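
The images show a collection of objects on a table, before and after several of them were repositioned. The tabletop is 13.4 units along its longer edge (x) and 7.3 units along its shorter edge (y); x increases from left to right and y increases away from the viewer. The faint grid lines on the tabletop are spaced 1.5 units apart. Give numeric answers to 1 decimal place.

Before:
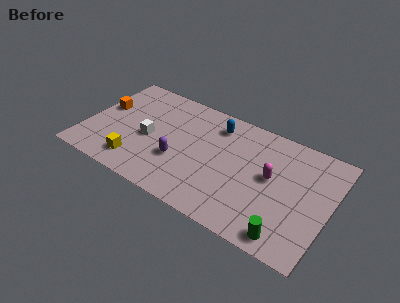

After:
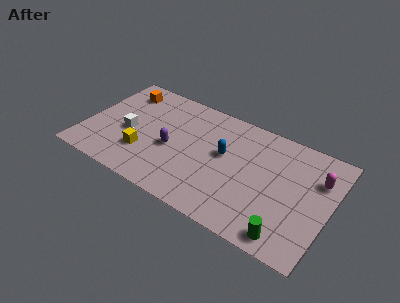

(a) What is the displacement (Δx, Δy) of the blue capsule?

(0.7, -1.7)

From the two frames, the blue capsule sits at roughly (6.9, 5.9) before and (7.6, 4.2) after.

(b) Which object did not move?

the green cylinder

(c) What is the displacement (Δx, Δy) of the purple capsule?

(-0.5, 0.6)

From the two frames, the purple capsule sits at roughly (5.3, 2.6) before and (4.8, 3.2) after.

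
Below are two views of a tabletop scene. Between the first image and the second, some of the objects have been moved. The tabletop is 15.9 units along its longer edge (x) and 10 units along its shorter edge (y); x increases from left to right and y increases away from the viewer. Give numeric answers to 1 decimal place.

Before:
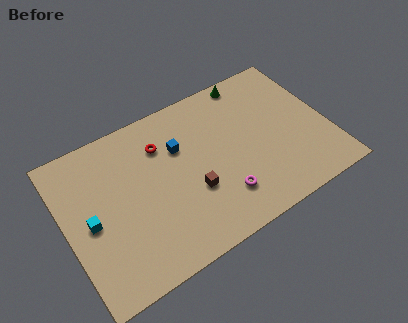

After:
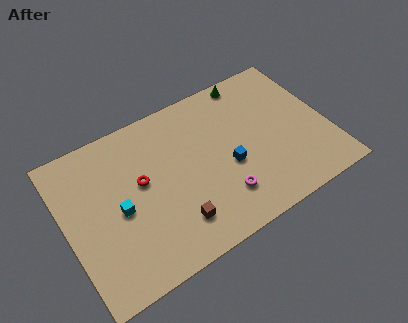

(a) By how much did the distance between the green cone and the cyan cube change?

-1.5

They were about 11.4 units apart before and 9.9 after — 1.5 units closer together.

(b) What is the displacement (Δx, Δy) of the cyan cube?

(1.7, -0.1)

From the two frames, the cyan cube sits at roughly (1.4, 4.7) before and (3.1, 4.6) after.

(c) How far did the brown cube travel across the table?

1.9

From (7.4, 3.6) to (6.1, 2.2), the brown cube covered √(1.3² + 1.4²) ≈ 1.9 units.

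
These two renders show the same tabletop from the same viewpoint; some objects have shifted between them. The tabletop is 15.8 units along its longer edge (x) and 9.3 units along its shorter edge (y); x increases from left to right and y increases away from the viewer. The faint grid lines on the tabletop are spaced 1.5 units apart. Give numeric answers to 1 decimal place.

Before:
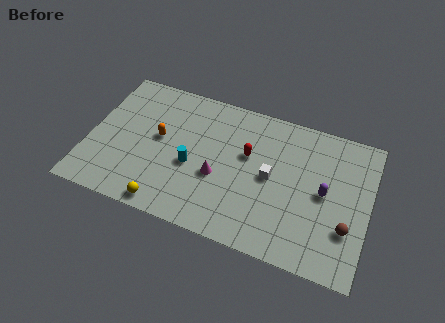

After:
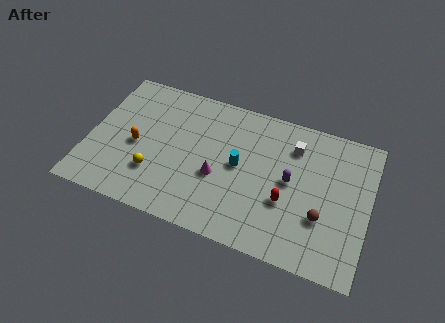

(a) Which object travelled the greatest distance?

the red capsule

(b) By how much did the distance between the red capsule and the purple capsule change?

-3.1

They were about 4.5 units apart before and 1.4 after — 3.1 units closer together.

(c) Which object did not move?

the magenta cone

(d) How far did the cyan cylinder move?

2.8

The cyan cylinder moved from about (5.9, 3.9) to (8.5, 4.8), a distance of √(2.6² + 0.9²) ≈ 2.8.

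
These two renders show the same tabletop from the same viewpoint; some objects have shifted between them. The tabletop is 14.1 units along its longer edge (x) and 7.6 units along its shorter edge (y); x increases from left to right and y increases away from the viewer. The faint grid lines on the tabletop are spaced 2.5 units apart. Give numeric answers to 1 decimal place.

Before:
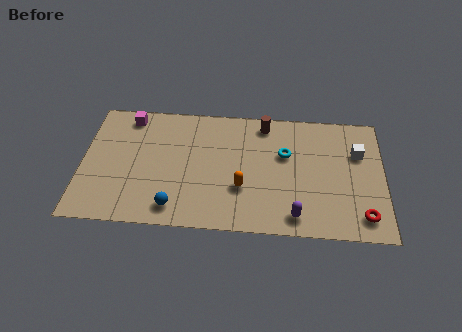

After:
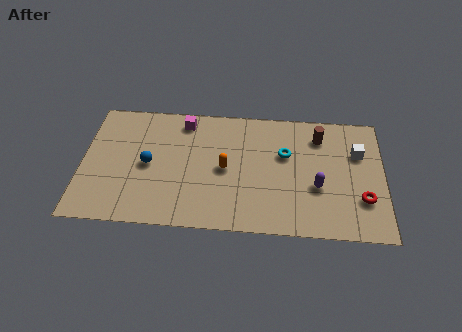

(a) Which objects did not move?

the cyan torus and the white cube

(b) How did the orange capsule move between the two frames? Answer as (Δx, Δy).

(-0.8, 1.1)

The orange capsule started near (7.5, 2.6) and ended near (6.7, 3.7).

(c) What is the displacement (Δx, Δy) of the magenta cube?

(2.6, -0.1)

The magenta cube started near (2.1, 6.6) and ended near (4.7, 6.5).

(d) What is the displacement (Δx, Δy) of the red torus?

(0.0, 1.0)

The red torus was at about (13.1, 1.3) and moved to about (13.1, 2.3).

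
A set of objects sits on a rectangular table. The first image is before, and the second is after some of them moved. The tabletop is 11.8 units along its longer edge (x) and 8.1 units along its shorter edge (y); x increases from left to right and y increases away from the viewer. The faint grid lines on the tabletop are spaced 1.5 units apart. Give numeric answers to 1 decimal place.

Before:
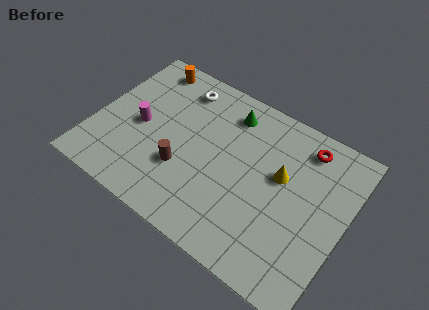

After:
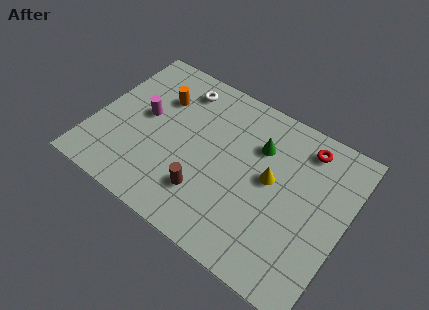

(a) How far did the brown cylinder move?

1.3

The brown cylinder was near (4.4, 2.7) before and (5.6, 2.1) after, so it travelled √(1.2² + 0.6²) ≈ 1.3 units.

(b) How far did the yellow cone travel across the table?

0.6

The yellow cone was near (8.7, 4.8) before and (8.3, 4.4) after, so it travelled √(0.4² + 0.4²) ≈ 0.6 units.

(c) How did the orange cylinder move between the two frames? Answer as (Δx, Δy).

(0.9, -1.4)

From the two frames, the orange cylinder sits at roughly (1.8, 7.1) before and (2.7, 5.7) after.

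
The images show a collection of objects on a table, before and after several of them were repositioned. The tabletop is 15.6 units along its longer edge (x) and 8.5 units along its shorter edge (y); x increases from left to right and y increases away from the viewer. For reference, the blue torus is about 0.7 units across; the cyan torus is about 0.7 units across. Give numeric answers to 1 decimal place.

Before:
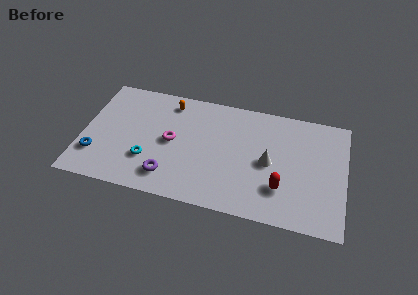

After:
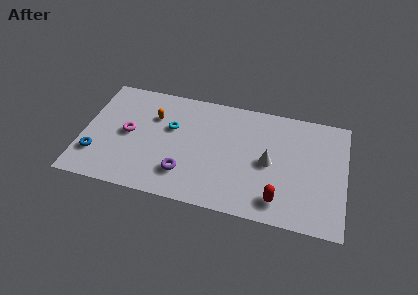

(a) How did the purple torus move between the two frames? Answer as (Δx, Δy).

(0.9, 0.4)

The purple torus started near (5.3, 1.7) and ended near (6.2, 2.1).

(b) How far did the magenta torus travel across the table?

2.6

The magenta torus was near (5.3, 4.3) before and (2.7, 4.3) after, so it travelled √(2.6² + 0.0²) ≈ 2.6 units.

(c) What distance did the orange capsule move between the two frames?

1.6

From (5.0, 7.2) to (4.1, 5.9), the orange capsule covered √(0.9² + 1.3²) ≈ 1.6 units.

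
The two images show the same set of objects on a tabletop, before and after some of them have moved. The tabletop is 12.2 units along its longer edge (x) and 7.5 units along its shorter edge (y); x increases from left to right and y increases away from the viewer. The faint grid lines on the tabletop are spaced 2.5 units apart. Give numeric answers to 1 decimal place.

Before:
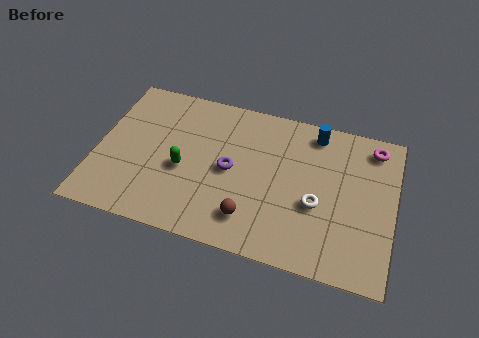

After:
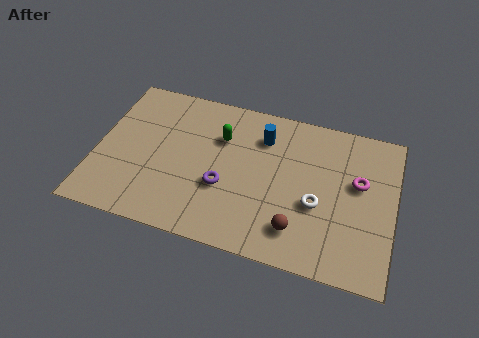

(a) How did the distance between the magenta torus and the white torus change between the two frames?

-1.8

They were about 4.0 units apart before and 2.2 after — 1.8 units closer together.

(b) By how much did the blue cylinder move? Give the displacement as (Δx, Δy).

(-2.1, -0.8)

The blue cylinder started near (8.8, 6.5) and ended near (6.7, 5.7).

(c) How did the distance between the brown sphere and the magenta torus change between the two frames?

-3.0

The distance was about 6.7 in the first image and 3.7 in the second, so they moved 3.0 units closer together.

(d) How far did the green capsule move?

2.4

From (3.6, 3.2) to (5.0, 5.2), the green capsule covered √(1.4² + 2.0²) ≈ 2.4 units.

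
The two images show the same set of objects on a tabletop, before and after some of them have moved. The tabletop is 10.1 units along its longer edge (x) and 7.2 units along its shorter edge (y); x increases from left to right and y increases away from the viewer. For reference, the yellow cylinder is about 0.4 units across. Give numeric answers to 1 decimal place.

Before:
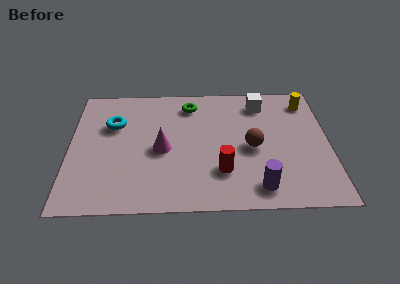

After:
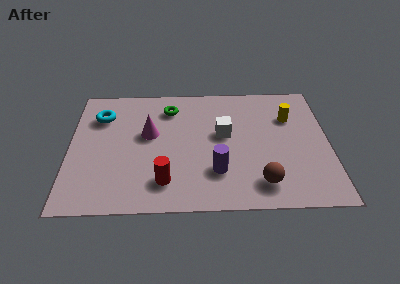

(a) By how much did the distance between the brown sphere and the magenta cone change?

+1.7

The distance was about 3.5 in the first image and 5.2 in the second, so they moved 1.7 units further apart.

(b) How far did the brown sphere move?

2.0

The brown sphere was near (7.1, 3.3) before and (7.4, 1.3) after, so it travelled √(0.3² + 2.0²) ≈ 2.0 units.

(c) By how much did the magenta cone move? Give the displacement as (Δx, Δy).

(-0.5, 0.9)

The magenta cone was at about (3.6, 3.3) and moved to about (3.1, 4.2).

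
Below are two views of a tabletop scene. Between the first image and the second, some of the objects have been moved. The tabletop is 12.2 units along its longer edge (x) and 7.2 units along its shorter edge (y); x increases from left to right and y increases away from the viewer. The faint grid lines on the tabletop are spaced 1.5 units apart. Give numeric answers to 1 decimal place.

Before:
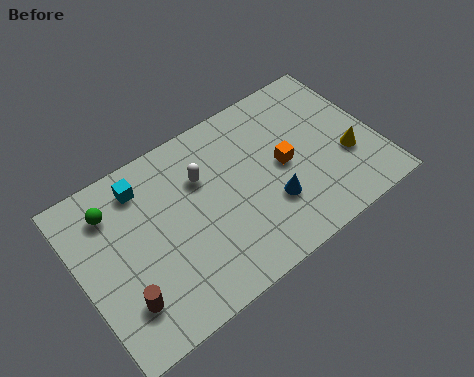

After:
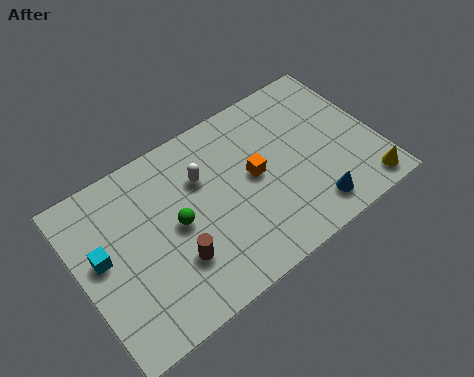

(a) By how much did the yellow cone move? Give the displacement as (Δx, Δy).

(0.4, -1.7)

From the two frames, the yellow cone sits at roughly (10.9, 2.6) before and (11.3, 0.9) after.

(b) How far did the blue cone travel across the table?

1.9

The blue cone moved from about (7.6, 2.3) to (9.1, 1.2), a distance of √(1.5² + 1.1²) ≈ 1.9.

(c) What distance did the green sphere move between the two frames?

3.0

From (1.6, 5.6) to (3.9, 3.6), the green sphere covered √(2.3² + 2.0²) ≈ 3.0 units.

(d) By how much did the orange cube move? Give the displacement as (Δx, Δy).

(-1.2, 0.2)

From the two frames, the orange cube sits at roughly (8.4, 3.6) before and (7.2, 3.8) after.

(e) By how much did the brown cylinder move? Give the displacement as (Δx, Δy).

(2.2, 0.4)

From the two frames, the brown cylinder sits at roughly (1.4, 1.8) before and (3.6, 2.2) after.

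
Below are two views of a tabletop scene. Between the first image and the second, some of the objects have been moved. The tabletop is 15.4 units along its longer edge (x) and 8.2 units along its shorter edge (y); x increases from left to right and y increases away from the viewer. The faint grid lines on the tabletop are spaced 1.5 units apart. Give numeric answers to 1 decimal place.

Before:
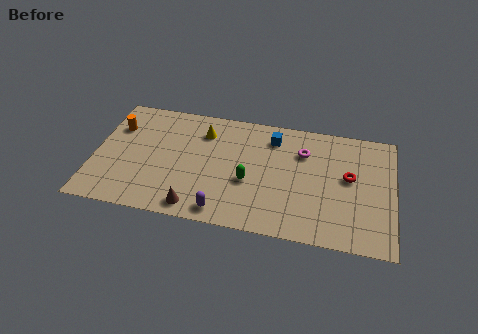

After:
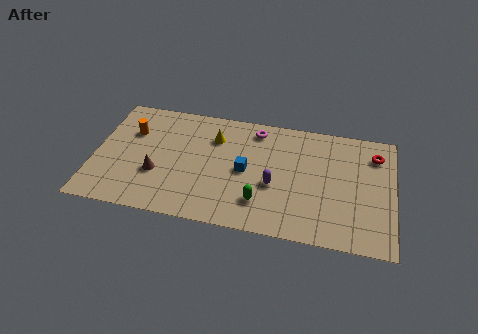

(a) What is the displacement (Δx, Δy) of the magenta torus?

(-2.5, 1.1)

The magenta torus was at about (10.7, 5.9) and moved to about (8.2, 7.0).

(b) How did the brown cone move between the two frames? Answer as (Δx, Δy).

(-2.1, 1.9)

From the two frames, the brown cone sits at roughly (5.4, 1.0) before and (3.3, 2.9) after.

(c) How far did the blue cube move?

2.9

The blue cube was near (9.1, 6.6) before and (7.8, 4.0) after, so it travelled √(1.3² + 2.6²) ≈ 2.9 units.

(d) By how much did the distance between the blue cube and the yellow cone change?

-1.0

They were about 3.6 units apart before and 2.6 after — 1.0 units closer together.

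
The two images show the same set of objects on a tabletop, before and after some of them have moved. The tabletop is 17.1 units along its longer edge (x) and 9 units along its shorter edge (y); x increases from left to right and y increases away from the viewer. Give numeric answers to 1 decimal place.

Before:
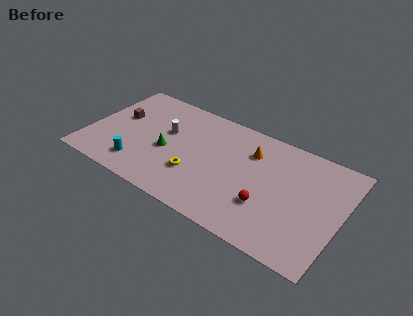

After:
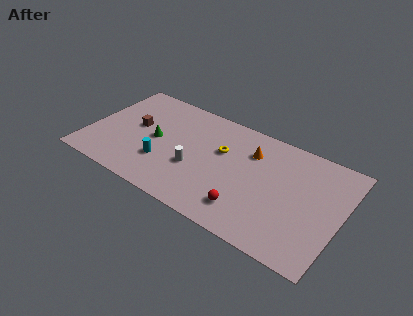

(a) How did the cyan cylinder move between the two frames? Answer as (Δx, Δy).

(1.5, 1.0)

The cyan cylinder was at about (3.8, 1.8) and moved to about (5.3, 2.8).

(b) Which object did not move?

the orange cone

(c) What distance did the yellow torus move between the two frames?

3.1

From (7.5, 2.9) to (8.9, 5.7), the yellow torus covered √(1.4² + 2.8²) ≈ 3.1 units.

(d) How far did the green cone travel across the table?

1.1

The green cone moved from about (5.4, 3.9) to (4.5, 4.5), a distance of √(0.9² + 0.6²) ≈ 1.1.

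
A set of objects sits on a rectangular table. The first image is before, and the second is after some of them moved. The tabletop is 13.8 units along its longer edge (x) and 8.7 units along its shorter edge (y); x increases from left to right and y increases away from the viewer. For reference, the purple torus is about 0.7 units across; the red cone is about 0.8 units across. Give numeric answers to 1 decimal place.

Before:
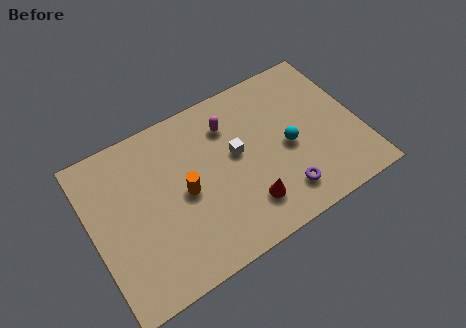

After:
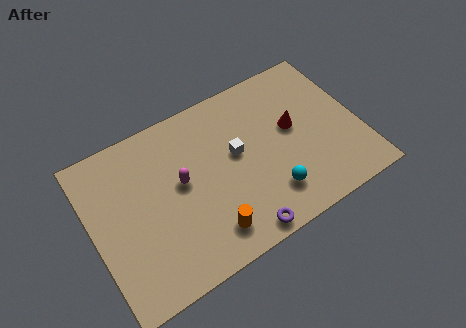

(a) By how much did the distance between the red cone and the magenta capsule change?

+1.3

Before: roughly 4.6 units apart; after: 5.9. That's 1.3 units further apart.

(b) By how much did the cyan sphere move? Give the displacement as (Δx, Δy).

(-1.3, -2.0)

The cyan sphere started near (10.1, 4.0) and ended near (8.8, 2.0).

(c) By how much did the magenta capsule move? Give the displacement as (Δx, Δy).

(-2.8, -1.8)

The magenta capsule started near (7.4, 6.6) and ended near (4.6, 4.8).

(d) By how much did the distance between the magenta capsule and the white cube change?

+1.2

Before: roughly 1.7 units apart; after: 2.9. That's 1.2 units further apart.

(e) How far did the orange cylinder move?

2.7

The orange cylinder was near (4.7, 4.2) before and (5.5, 1.6) after, so it travelled √(0.8² + 2.6²) ≈ 2.7 units.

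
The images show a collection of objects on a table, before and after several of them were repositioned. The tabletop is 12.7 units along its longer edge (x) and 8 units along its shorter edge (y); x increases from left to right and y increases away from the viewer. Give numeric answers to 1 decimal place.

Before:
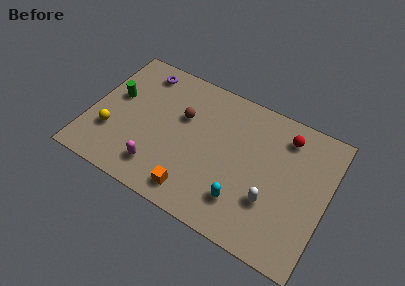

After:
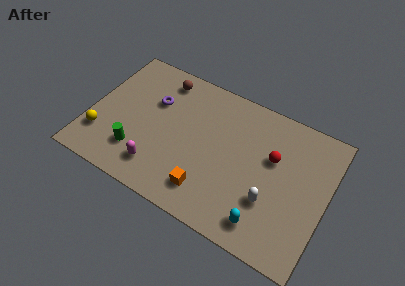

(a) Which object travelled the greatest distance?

the green cylinder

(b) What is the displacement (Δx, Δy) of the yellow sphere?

(-0.5, -0.4)

The yellow sphere started near (1.3, 2.5) and ended near (0.8, 2.1).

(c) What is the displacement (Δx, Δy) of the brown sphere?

(-1.4, 1.7)

The brown sphere started near (4.8, 5.1) and ended near (3.4, 6.8).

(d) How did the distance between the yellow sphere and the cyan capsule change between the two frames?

+1.8

They were about 7.2 units apart before and 9.0 after — 1.8 units further apart.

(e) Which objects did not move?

the white capsule and the magenta capsule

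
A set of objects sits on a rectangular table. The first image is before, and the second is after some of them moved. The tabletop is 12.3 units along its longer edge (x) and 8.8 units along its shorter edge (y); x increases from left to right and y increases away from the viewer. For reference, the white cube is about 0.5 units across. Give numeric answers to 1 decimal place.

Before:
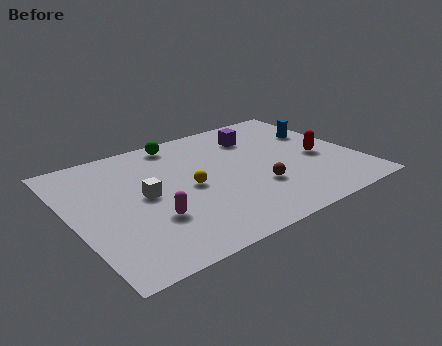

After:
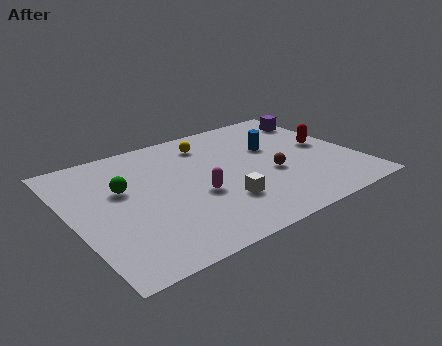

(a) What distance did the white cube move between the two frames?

3.6

From (3.1, 4.5) to (6.1, 2.5), the white cube covered √(3.0² + 2.0²) ≈ 3.6 units.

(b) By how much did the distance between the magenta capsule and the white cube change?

-0.4

Before: roughly 1.7 units apart; after: 1.3. That's 0.4 units closer together.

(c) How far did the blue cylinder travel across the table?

2.2

The blue cylinder moved from about (11.2, 5.8) to (9.0, 5.5), a distance of √(2.2² + 0.3²) ≈ 2.2.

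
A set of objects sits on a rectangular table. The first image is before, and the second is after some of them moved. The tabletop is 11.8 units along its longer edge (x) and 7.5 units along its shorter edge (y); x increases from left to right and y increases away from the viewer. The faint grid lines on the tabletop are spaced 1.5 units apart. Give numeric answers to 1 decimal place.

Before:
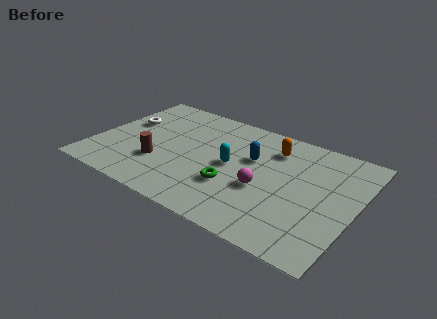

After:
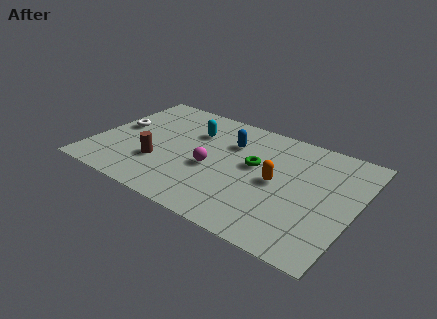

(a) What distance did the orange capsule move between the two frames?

2.2

The orange capsule was near (7.8, 5.8) before and (8.3, 3.7) after, so it travelled √(0.5² + 2.1²) ≈ 2.2 units.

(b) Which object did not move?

the brown cylinder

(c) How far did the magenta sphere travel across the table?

2.4

The magenta sphere moved from about (7.8, 3.0) to (5.4, 3.2), a distance of √(2.4² + 0.2²) ≈ 2.4.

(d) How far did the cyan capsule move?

2.5

From (6.2, 3.8) to (4.2, 5.3), the cyan capsule covered √(2.0² + 1.5²) ≈ 2.5 units.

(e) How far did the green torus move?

1.9

The green torus was near (6.5, 2.5) before and (7.2, 4.3) after, so it travelled √(0.7² + 1.8²) ≈ 1.9 units.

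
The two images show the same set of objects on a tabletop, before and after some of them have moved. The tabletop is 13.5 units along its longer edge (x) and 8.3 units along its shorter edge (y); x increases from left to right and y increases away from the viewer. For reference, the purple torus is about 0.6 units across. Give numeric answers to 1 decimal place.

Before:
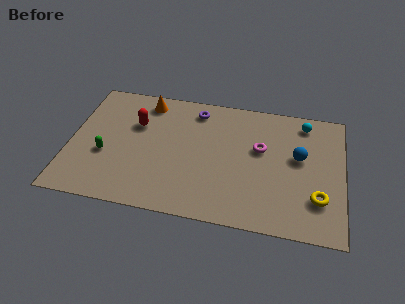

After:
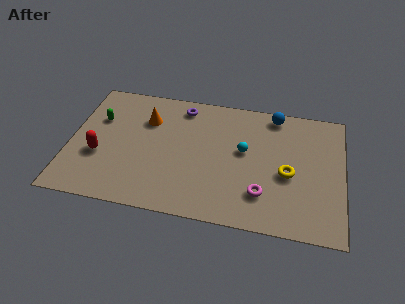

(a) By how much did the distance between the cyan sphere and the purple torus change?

-1.4

They were about 5.4 units apart before and 4.0 after — 1.4 units closer together.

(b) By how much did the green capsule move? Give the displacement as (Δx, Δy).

(-0.5, 2.3)

From the two frames, the green capsule sits at roughly (1.8, 3.2) before and (1.3, 5.5) after.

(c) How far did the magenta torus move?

2.9

From (9.4, 5.0) to (9.6, 2.1), the magenta torus covered √(0.2² + 2.9²) ≈ 2.9 units.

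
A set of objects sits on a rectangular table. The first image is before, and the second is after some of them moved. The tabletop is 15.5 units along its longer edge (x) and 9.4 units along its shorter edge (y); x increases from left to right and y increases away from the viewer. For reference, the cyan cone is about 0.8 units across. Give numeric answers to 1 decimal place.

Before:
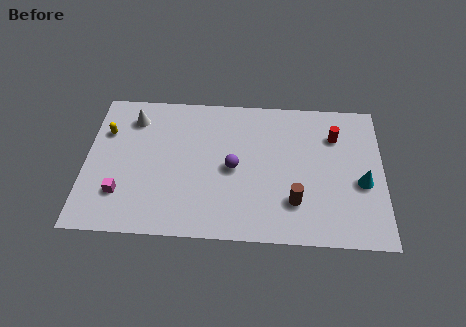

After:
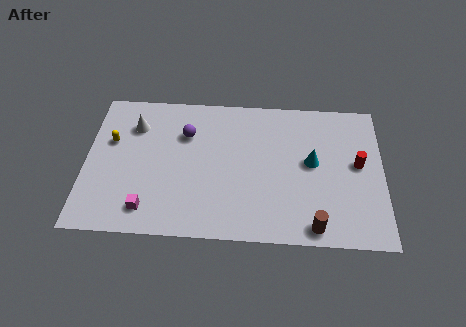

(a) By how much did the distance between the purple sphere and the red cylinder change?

+3.3

The distance was about 5.8 in the first image and 9.1 in the second, so they moved 3.3 units further apart.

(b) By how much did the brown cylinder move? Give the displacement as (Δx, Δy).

(1.0, -1.5)

The brown cylinder started near (10.9, 2.5) and ended near (11.9, 1.0).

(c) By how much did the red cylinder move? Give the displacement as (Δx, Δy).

(1.2, -1.8)

The red cylinder started near (13.0, 6.9) and ended near (14.2, 5.1).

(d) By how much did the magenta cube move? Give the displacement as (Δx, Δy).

(1.4, -0.9)

The magenta cube was at about (1.9, 2.5) and moved to about (3.3, 1.6).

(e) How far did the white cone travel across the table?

0.5

The white cone moved from about (2.4, 7.5) to (2.5, 7.0), a distance of √(0.1² + 0.5²) ≈ 0.5.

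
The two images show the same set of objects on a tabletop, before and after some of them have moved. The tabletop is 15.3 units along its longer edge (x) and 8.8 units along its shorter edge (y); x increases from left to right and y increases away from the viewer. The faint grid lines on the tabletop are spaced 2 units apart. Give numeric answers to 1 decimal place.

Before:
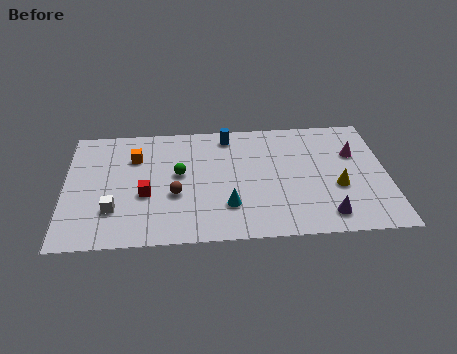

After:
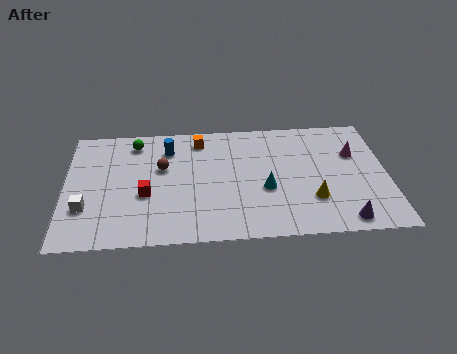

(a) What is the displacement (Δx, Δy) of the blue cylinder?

(-2.9, -0.8)

From the two frames, the blue cylinder sits at roughly (7.8, 7.6) before and (4.9, 6.8) after.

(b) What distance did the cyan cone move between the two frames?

2.1

The cyan cone was near (7.7, 2.4) before and (9.5, 3.5) after, so it travelled √(1.8² + 1.1²) ≈ 2.1 units.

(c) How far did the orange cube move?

3.3

The orange cube was near (3.3, 6.3) before and (6.4, 7.4) after, so it travelled √(3.1² + 1.1²) ≈ 3.3 units.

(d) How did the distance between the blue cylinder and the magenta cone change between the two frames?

+2.7

The distance was about 6.3 in the first image and 9.0 in the second, so they moved 2.7 units further apart.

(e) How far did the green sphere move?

3.3

From (5.4, 4.9) to (3.3, 7.4), the green sphere covered √(2.1² + 2.5²) ≈ 3.3 units.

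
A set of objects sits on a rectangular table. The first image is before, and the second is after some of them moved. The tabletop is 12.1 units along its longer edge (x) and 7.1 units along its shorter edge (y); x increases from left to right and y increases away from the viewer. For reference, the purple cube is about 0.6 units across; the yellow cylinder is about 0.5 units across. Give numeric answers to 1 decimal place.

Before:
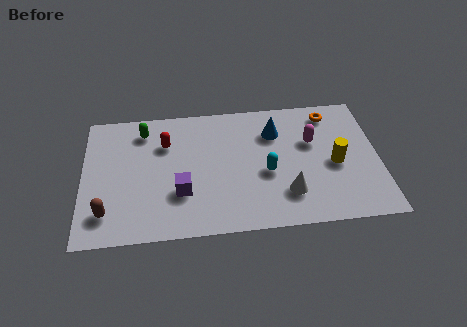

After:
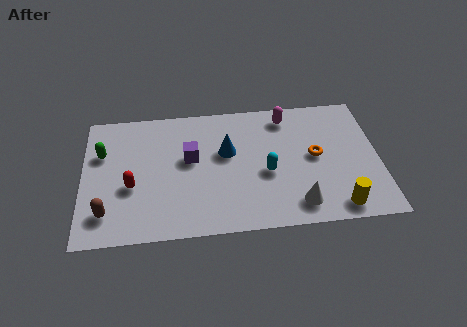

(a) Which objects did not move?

the brown capsule and the cyan capsule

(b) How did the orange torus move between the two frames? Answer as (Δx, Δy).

(-0.7, -2.3)

The orange torus started near (10.2, 6.0) and ended near (9.5, 3.7).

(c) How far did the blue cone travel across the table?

2.2

From (7.9, 5.2) to (5.9, 4.3), the blue cone covered √(2.0² + 0.9²) ≈ 2.2 units.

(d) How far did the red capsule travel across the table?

2.6

The red capsule was near (3.4, 5.0) before and (2.0, 2.8) after, so it travelled √(1.4² + 2.2²) ≈ 2.6 units.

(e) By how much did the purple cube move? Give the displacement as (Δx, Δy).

(0.4, 1.8)

The purple cube was at about (4.0, 2.3) and moved to about (4.4, 4.1).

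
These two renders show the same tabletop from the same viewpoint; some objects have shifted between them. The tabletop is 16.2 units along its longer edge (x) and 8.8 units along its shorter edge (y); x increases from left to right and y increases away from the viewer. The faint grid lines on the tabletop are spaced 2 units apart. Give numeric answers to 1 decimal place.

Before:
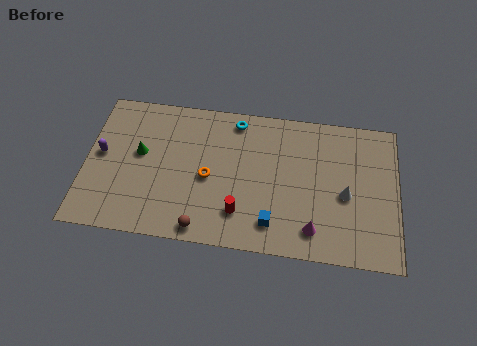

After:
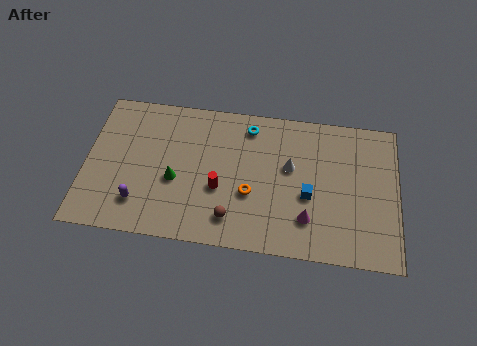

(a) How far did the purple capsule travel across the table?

3.4

The purple capsule was near (0.8, 4.7) before and (2.9, 2.0) after, so it travelled √(2.1² + 2.7²) ≈ 3.4 units.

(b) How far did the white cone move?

3.2

The white cone moved from about (13.5, 3.9) to (10.6, 5.2), a distance of √(2.9² + 1.3²) ≈ 3.2.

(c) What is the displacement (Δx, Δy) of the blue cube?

(1.8, 1.9)

The blue cube started near (9.8, 1.7) and ended near (11.6, 3.6).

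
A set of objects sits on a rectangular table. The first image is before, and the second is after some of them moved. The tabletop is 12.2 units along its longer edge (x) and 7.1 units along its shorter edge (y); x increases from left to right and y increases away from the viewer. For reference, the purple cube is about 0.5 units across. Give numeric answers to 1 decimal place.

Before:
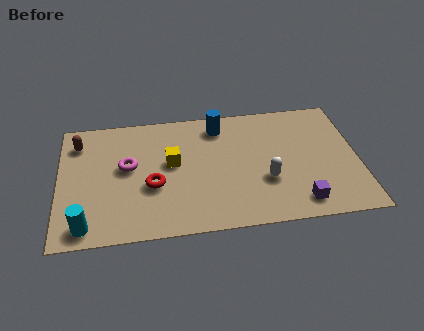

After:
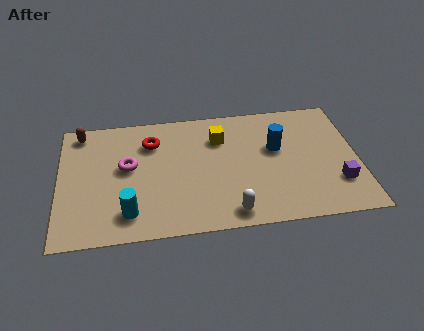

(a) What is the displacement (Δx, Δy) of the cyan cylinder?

(1.7, 0.5)

The cyan cylinder was at about (1.1, 0.9) and moved to about (2.8, 1.4).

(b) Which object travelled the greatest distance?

the blue cylinder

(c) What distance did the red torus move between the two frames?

2.5

From (3.8, 2.8) to (3.8, 5.3), the red torus covered √(0.0² + 2.5²) ≈ 2.5 units.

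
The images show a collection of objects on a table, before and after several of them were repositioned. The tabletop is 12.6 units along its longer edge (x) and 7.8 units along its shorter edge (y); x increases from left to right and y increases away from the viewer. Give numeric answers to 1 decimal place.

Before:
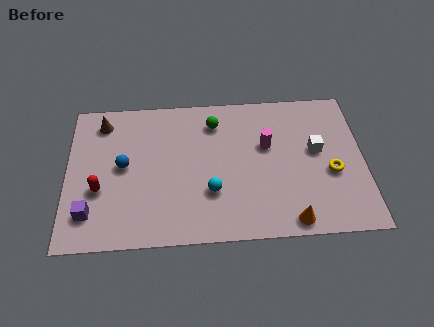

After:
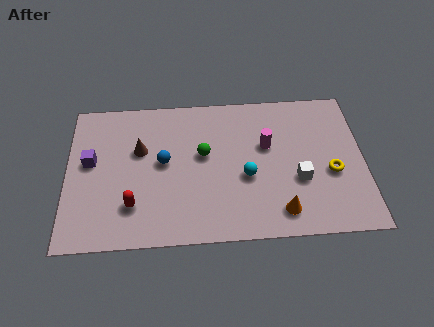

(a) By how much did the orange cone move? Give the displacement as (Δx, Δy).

(-0.4, 0.5)

The orange cone was at about (9.4, 0.8) and moved to about (9.0, 1.3).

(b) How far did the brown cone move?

2.3

From (1.5, 6.5) to (3.1, 4.9), the brown cone covered √(1.6² + 1.6²) ≈ 2.3 units.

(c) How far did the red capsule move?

1.7

The red capsule moved from about (1.4, 2.9) to (2.8, 2.0), a distance of √(1.4² + 0.9²) ≈ 1.7.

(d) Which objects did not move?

the yellow torus and the magenta cylinder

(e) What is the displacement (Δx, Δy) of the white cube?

(-0.8, -1.5)

From the two frames, the white cube sits at roughly (10.6, 4.4) before and (9.8, 2.9) after.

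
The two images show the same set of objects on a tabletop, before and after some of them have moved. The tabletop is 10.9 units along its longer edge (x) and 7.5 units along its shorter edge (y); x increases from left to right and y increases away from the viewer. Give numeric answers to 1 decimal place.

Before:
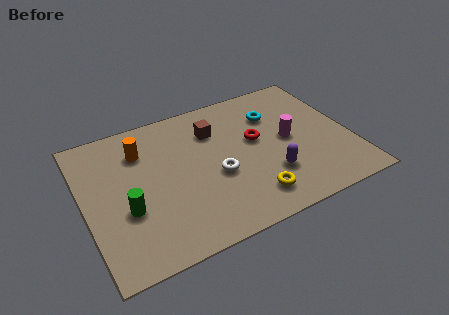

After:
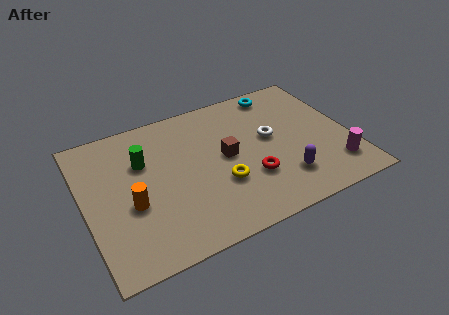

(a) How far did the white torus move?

2.6

From (5.3, 3.1) to (7.7, 4.2), the white torus covered √(2.4² + 1.1²) ≈ 2.6 units.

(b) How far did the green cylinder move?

2.4

The green cylinder was near (1.6, 2.8) before and (2.5, 5.0) after, so it travelled √(0.9² + 2.2²) ≈ 2.4 units.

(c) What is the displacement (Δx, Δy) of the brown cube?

(0.3, -1.6)

From the two frames, the brown cube sits at roughly (5.5, 5.5) before and (5.8, 3.9) after.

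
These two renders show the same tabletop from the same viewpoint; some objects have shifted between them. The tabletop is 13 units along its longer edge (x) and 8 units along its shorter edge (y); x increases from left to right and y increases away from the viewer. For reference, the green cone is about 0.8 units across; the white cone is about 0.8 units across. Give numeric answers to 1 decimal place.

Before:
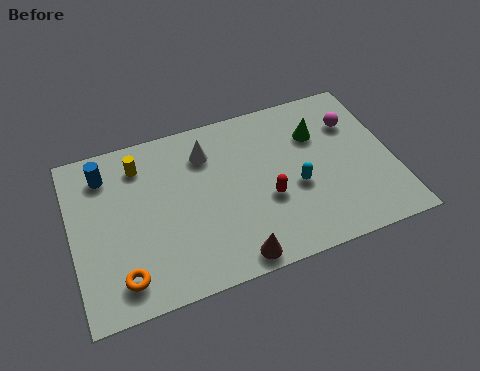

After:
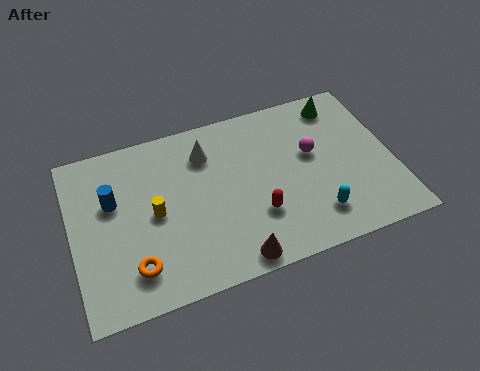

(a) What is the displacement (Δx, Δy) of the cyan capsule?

(0.6, -1.6)

The cyan capsule started near (9.0, 3.3) and ended near (9.6, 1.7).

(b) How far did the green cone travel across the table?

1.6

From (10.1, 5.6) to (11.2, 6.8), the green cone covered √(1.1² + 1.2²) ≈ 1.6 units.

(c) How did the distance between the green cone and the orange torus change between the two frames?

+1.0

They were about 9.3 units apart before and 10.3 after — 1.0 units further apart.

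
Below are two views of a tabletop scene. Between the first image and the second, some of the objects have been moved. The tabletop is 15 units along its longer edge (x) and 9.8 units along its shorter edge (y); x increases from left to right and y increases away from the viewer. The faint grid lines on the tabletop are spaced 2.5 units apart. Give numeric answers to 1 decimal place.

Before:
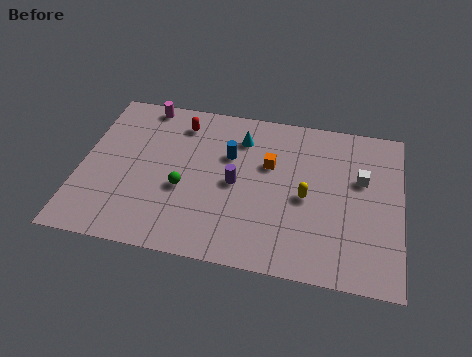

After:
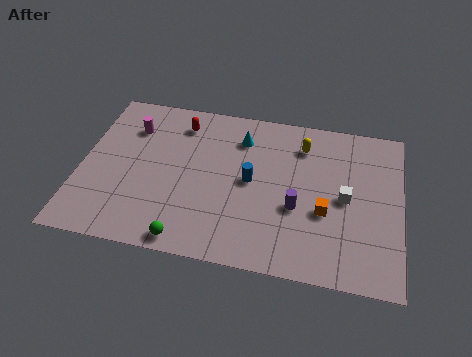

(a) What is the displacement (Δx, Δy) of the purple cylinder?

(2.9, -0.9)

The purple cylinder was at about (7.3, 4.7) and moved to about (10.2, 3.8).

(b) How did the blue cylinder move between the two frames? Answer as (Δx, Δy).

(1.1, -1.4)

The blue cylinder started near (6.9, 6.4) and ended near (8.0, 5.0).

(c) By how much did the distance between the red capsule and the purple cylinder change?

+2.8

Before: roughly 4.3 units apart; after: 7.1. That's 2.8 units further apart.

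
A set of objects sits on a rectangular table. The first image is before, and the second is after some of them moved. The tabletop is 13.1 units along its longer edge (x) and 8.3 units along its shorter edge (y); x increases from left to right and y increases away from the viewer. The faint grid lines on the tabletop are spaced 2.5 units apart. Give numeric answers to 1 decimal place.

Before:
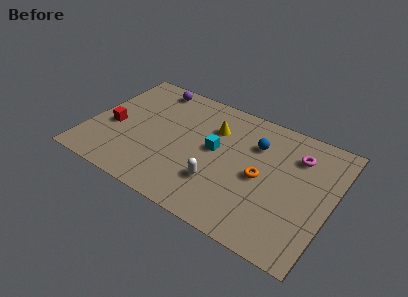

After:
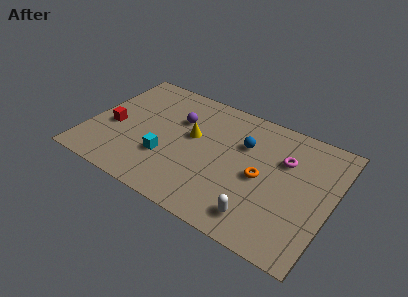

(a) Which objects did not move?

the orange torus and the red cube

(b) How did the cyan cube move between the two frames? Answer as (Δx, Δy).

(-2.4, -1.8)

The cyan cube was at about (6.8, 4.5) and moved to about (4.4, 2.7).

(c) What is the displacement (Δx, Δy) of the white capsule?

(2.4, -1.0)

From the two frames, the white capsule sits at roughly (7.3, 2.4) before and (9.7, 1.4) after.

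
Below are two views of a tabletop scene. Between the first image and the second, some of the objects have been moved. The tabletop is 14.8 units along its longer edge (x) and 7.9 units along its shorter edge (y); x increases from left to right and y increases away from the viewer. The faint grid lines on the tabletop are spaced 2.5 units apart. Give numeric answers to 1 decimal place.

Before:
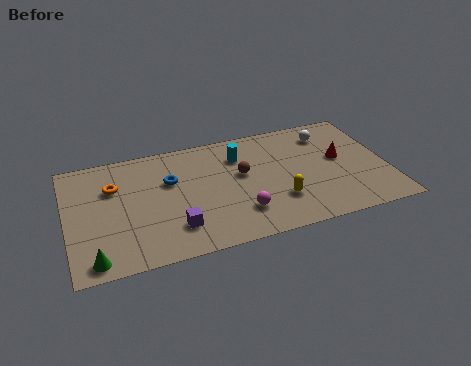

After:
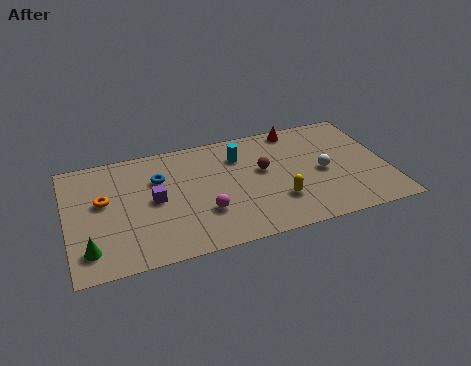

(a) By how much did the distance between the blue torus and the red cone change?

-1.1

Before: roughly 7.9 units apart; after: 6.8. That's 1.1 units closer together.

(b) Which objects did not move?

the yellow capsule and the cyan cylinder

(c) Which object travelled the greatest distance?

the red cone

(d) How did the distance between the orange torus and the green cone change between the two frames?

-1.5

Before: roughly 4.6 units apart; after: 3.1. That's 1.5 units closer together.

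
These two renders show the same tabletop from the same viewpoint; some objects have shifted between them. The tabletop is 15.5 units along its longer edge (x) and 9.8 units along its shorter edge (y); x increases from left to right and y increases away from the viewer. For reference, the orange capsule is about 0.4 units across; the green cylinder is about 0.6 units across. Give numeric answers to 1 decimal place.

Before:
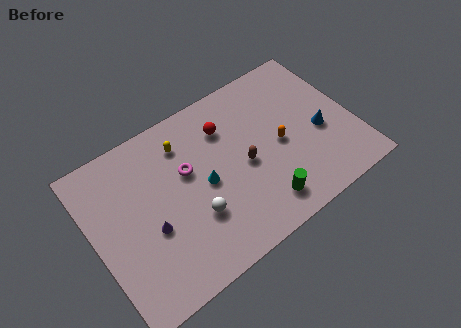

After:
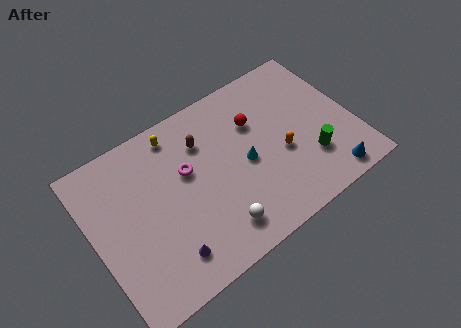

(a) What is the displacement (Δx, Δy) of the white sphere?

(1.1, -1.4)

The white sphere was at about (5.6, 3.2) and moved to about (6.7, 1.8).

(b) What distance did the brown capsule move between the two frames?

3.4

The brown capsule moved from about (8.9, 4.5) to (6.9, 7.2), a distance of √(2.0² + 2.7²) ≈ 3.4.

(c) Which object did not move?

the magenta torus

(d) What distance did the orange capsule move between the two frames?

0.6

From (11.1, 4.6) to (11.1, 4.0), the orange capsule covered √(0.0² + 0.6²) ≈ 0.6 units.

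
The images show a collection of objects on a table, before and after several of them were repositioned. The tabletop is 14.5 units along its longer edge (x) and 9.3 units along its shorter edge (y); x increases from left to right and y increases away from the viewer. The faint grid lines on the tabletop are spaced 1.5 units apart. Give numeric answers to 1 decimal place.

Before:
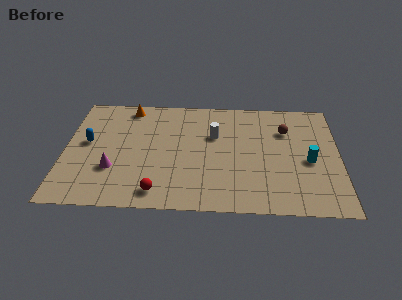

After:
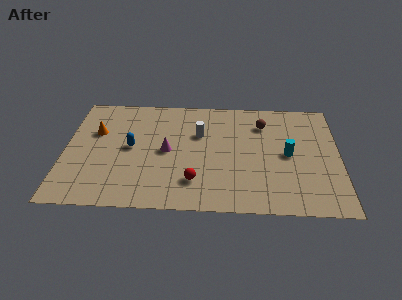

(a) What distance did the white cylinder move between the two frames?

0.8

From (7.9, 6.0) to (7.1, 6.1), the white cylinder covered √(0.8² + 0.1²) ≈ 0.8 units.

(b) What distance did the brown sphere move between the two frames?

1.3

The brown sphere was near (11.7, 6.6) before and (10.5, 7.1) after, so it travelled √(1.2² + 0.5²) ≈ 1.3 units.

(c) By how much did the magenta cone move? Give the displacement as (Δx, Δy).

(2.8, 1.6)

From the two frames, the magenta cone sits at roughly (2.6, 3.0) before and (5.4, 4.6) after.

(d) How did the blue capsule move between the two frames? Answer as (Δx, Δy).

(2.3, -0.3)

From the two frames, the blue capsule sits at roughly (1.2, 5.1) before and (3.5, 4.8) after.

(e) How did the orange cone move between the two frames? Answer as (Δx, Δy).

(-1.7, -2.2)

The orange cone was at about (3.3, 8.2) and moved to about (1.6, 6.0).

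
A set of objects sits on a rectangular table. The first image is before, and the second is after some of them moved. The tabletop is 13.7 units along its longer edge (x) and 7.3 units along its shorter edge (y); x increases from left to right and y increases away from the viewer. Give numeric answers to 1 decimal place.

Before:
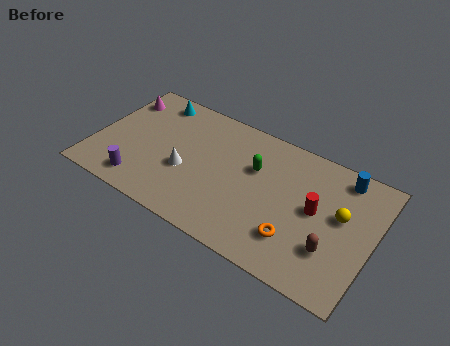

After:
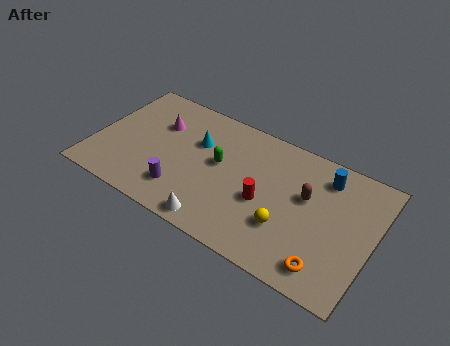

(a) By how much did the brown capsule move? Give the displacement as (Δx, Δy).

(-1.5, 2.2)

The brown capsule was at about (11.9, 2.2) and moved to about (10.4, 4.4).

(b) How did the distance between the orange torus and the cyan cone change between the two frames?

-1.2

The distance was about 9.0 in the first image and 7.8 in the second, so they moved 1.2 units closer together.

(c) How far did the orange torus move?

1.7

The orange torus was near (10.2, 1.9) before and (11.8, 1.2) after, so it travelled √(1.6² + 0.7²) ≈ 1.7 units.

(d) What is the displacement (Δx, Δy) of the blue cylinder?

(-0.8, -0.4)

The blue cylinder started near (11.9, 6.3) and ended near (11.1, 5.9).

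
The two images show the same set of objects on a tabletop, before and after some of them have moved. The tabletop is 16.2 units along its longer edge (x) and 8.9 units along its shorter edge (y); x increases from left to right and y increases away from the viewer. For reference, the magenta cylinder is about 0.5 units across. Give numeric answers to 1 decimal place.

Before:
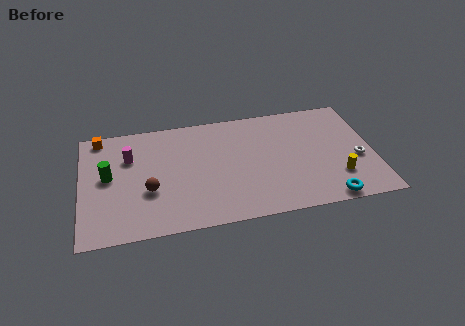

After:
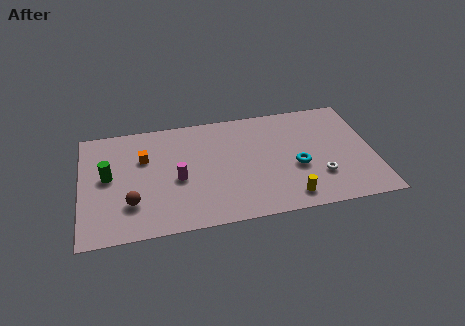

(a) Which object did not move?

the green cylinder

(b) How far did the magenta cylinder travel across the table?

3.4

From (2.7, 6.1) to (5.3, 3.9), the magenta cylinder covered √(2.6² + 2.2²) ≈ 3.4 units.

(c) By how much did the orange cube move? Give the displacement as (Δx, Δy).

(2.4, -2.1)

The orange cube started near (1.1, 8.0) and ended near (3.5, 5.9).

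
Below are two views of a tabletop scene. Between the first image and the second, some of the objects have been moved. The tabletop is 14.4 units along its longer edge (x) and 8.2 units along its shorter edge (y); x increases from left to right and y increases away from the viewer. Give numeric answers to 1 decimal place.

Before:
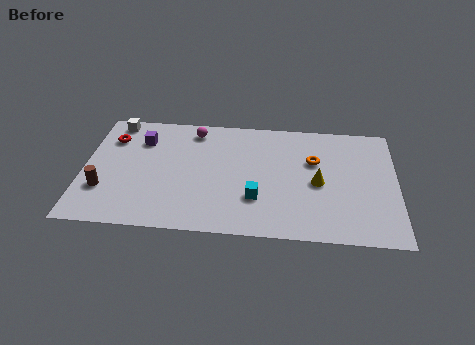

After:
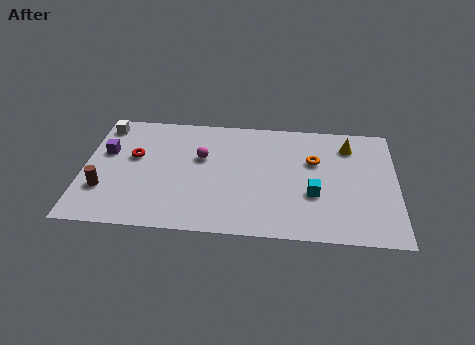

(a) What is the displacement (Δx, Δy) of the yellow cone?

(1.4, 2.7)

The yellow cone started near (10.8, 3.8) and ended near (12.2, 6.5).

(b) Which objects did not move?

the orange torus and the brown cylinder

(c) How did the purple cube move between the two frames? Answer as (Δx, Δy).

(-1.6, -1.0)

From the two frames, the purple cube sits at roughly (2.6, 6.1) before and (1.0, 5.1) after.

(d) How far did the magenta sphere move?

1.9

From (5.0, 7.0) to (5.4, 5.1), the magenta sphere covered √(0.4² + 1.9²) ≈ 1.9 units.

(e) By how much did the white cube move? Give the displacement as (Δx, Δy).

(-0.5, -0.3)

The white cube started near (1.3, 7.3) and ended near (0.8, 7.0).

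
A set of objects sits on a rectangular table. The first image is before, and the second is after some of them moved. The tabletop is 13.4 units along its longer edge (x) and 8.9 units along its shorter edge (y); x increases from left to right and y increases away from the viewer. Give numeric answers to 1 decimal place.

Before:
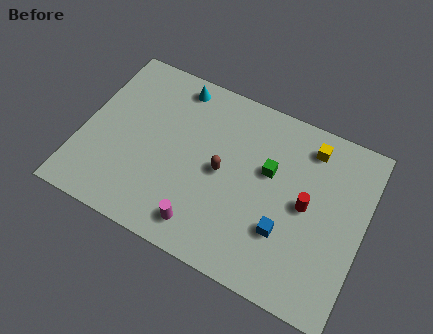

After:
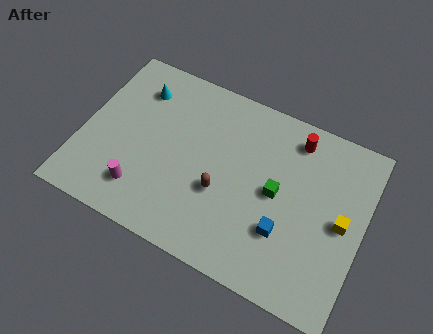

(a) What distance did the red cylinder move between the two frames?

3.1

The red cylinder moved from about (10.7, 4.5) to (9.8, 7.5), a distance of √(0.9² + 3.0²) ≈ 3.1.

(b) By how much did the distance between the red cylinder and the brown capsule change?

+1.1

They were about 4.0 units apart before and 5.1 after — 1.1 units further apart.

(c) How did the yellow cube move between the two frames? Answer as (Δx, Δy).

(1.9, -3.0)

The yellow cube started near (10.5, 7.4) and ended near (12.4, 4.4).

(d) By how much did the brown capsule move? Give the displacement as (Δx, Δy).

(0.1, -1.0)

The brown capsule was at about (6.7, 4.4) and moved to about (6.8, 3.4).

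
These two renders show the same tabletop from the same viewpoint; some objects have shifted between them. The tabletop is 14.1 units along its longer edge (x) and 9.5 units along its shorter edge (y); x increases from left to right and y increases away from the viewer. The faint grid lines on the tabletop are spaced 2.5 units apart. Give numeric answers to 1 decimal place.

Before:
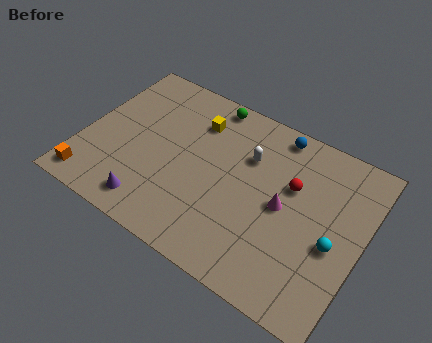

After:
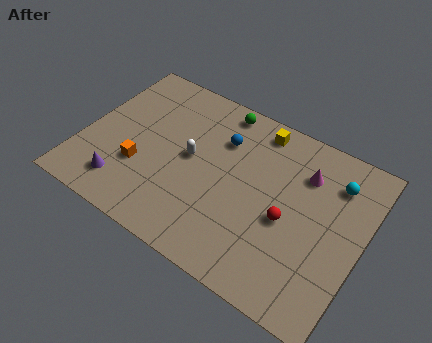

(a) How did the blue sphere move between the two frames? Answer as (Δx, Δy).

(-2.5, -1.7)

From the two frames, the blue sphere sits at roughly (9.2, 8.5) before and (6.7, 6.8) after.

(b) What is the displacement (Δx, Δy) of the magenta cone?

(0.7, 2.3)

The magenta cone started near (10.2, 4.7) and ended near (10.9, 7.0).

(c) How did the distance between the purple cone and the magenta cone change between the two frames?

+2.9

Before: roughly 7.0 units apart; after: 9.9. That's 2.9 units further apart.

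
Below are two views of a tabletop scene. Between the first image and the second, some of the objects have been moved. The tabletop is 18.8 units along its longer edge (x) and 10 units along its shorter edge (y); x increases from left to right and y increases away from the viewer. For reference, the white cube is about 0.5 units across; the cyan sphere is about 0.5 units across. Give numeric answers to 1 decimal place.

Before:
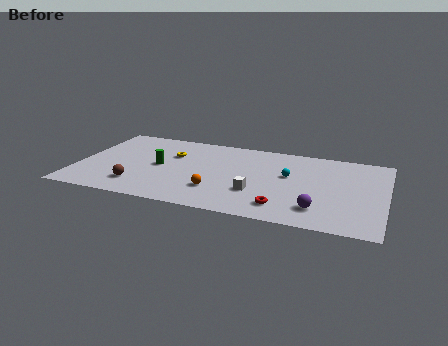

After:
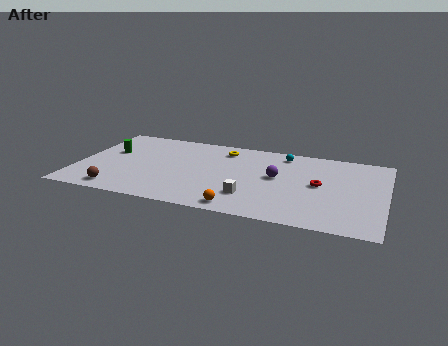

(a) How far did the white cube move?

0.7

The white cube was near (11.1, 3.2) before and (10.8, 2.6) after, so it travelled √(0.3² + 0.6²) ≈ 0.7 units.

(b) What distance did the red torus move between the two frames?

3.9

The red torus moved from about (12.8, 1.9) to (14.8, 5.2), a distance of √(2.0² + 3.3²) ≈ 3.9.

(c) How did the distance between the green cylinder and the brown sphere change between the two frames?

+1.9

Before: roughly 3.0 units apart; after: 4.9. That's 1.9 units further apart.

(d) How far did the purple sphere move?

4.3

From (14.9, 2.2) to (12.2, 5.5), the purple sphere covered √(2.7² + 3.3²) ≈ 4.3 units.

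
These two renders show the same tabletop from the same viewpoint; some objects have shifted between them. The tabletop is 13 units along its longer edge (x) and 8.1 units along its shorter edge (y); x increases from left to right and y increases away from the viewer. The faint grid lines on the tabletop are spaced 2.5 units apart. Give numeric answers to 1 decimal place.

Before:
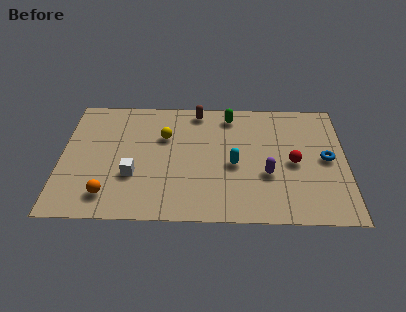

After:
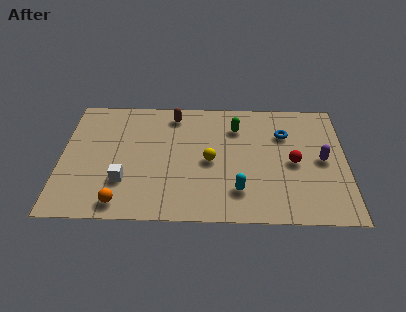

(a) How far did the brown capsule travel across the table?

1.1

From (6.2, 7.2) to (5.1, 6.9), the brown capsule covered √(1.1² + 0.3²) ≈ 1.1 units.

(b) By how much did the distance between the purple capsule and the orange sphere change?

+2.2

The distance was about 7.4 in the first image and 9.6 in the second, so they moved 2.2 units further apart.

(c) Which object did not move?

the red sphere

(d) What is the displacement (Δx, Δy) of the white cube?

(-0.4, -0.4)

The white cube started near (3.3, 2.8) and ended near (2.9, 2.4).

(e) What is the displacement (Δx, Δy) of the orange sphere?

(0.6, -0.5)

From the two frames, the orange sphere sits at roughly (2.2, 1.5) before and (2.8, 1.0) after.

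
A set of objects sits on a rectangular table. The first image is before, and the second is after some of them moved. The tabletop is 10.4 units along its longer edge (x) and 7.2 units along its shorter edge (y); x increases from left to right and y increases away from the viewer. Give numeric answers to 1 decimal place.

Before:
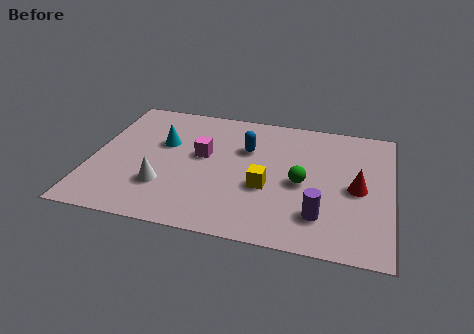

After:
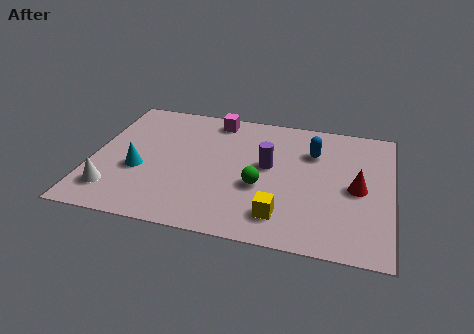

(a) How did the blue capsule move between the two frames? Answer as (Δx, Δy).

(2.3, 0.3)

The blue capsule started near (5.3, 4.8) and ended near (7.6, 5.1).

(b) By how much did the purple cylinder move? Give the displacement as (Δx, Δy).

(-1.9, 2.3)

From the two frames, the purple cylinder sits at roughly (8.0, 1.7) before and (6.1, 4.0) after.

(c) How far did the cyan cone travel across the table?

1.8

The cyan cone moved from about (2.4, 4.5) to (1.7, 2.8), a distance of √(0.7² + 1.7²) ≈ 1.8.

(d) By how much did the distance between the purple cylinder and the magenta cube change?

-1.8

Before: roughly 4.8 units apart; after: 3.0. That's 1.8 units closer together.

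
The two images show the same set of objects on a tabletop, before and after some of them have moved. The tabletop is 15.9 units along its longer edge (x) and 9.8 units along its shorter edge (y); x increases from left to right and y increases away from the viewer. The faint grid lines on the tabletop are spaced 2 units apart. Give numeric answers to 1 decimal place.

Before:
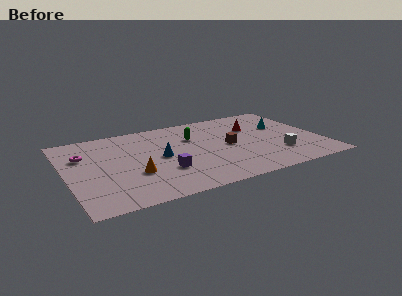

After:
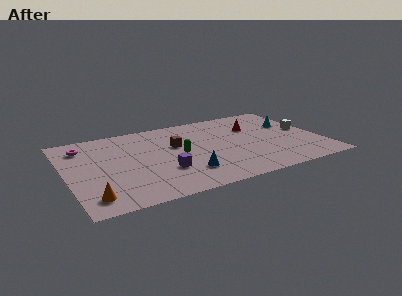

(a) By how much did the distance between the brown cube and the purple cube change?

-1.5

They were about 4.6 units apart before and 3.1 after — 1.5 units closer together.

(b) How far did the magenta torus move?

1.1

The magenta torus was near (1.2, 6.7) before and (1.3, 7.8) after, so it travelled √(0.1² + 1.1²) ≈ 1.1 units.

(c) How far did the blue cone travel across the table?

2.8

The blue cone moved from about (5.8, 4.9) to (7.1, 2.4), a distance of √(1.3² + 2.5²) ≈ 2.8.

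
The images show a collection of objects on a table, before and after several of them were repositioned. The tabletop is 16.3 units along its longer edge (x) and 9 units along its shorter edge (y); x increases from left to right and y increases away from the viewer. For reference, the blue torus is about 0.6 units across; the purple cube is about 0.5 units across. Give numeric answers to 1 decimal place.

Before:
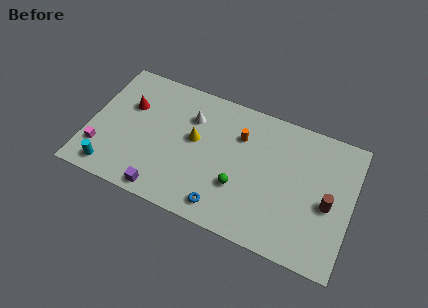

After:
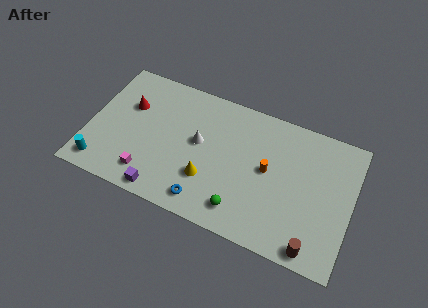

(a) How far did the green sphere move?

1.4

The green sphere moved from about (9.5, 3.0) to (9.8, 1.6), a distance of √(0.3² + 1.4²) ≈ 1.4.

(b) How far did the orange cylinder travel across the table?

2.5

From (9.2, 6.4) to (11.1, 4.8), the orange cylinder covered √(1.9² + 1.6²) ≈ 2.5 units.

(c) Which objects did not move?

the purple cube and the red cone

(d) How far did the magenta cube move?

3.2

From (0.9, 2.3) to (4.0, 1.7), the magenta cube covered √(3.1² + 0.6²) ≈ 3.2 units.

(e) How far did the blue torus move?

1.1

From (8.7, 1.3) to (7.6, 1.3), the blue torus covered √(1.1² + 0.0²) ≈ 1.1 units.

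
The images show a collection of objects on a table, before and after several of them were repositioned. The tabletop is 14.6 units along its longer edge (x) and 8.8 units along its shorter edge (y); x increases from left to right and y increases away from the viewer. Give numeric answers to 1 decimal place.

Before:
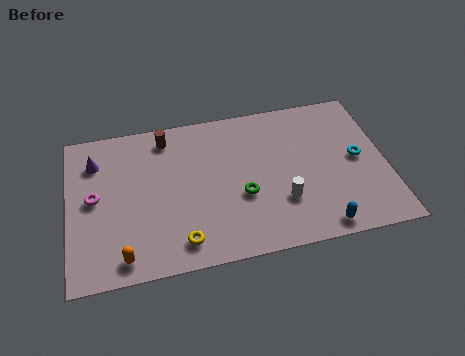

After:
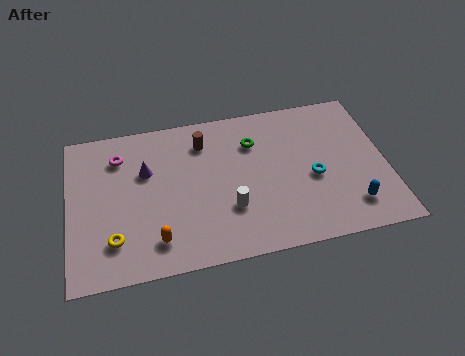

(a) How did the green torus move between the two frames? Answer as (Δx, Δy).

(0.7, 3.0)

The green torus was at about (7.9, 3.4) and moved to about (8.6, 6.4).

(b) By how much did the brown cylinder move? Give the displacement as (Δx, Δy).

(1.7, -0.6)

From the two frames, the brown cylinder sits at roughly (4.6, 7.5) before and (6.3, 6.9) after.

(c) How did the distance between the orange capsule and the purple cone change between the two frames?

-1.7

Before: roughly 5.7 units apart; after: 4.0. That's 1.7 units closer together.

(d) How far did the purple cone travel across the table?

2.5

The purple cone moved from about (1.3, 6.7) to (3.6, 5.7), a distance of √(2.3² + 1.0²) ≈ 2.5.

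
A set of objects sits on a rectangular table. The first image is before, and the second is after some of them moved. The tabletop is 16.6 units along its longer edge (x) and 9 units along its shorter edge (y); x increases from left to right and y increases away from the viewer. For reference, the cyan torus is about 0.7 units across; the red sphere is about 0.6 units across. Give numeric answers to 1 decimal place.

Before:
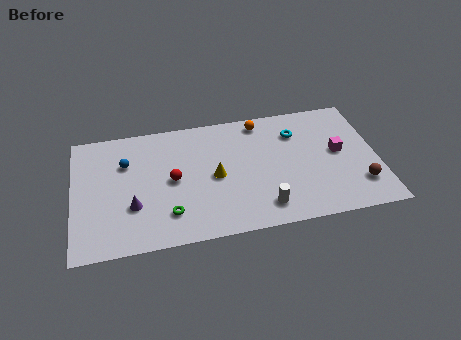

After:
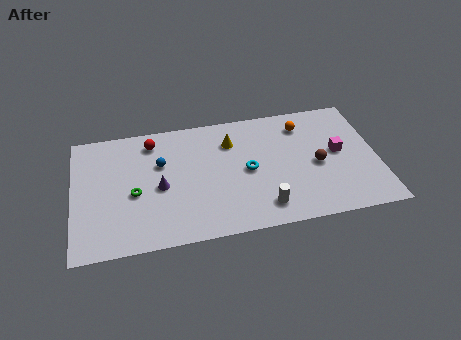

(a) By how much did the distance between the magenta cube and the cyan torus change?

+2.1

Before: roughly 2.9 units apart; after: 5.0. That's 2.1 units further apart.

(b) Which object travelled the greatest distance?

the cyan torus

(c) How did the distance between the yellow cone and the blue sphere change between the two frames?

-1.2

They were about 5.2 units apart before and 4.0 after — 1.2 units closer together.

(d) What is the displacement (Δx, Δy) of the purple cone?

(1.5, 1.1)

From the two frames, the purple cone sits at roughly (3.2, 3.0) before and (4.7, 4.1) after.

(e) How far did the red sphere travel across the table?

3.2

The red sphere was near (5.4, 4.5) before and (4.4, 7.5) after, so it travelled √(1.0² + 3.0²) ≈ 3.2 units.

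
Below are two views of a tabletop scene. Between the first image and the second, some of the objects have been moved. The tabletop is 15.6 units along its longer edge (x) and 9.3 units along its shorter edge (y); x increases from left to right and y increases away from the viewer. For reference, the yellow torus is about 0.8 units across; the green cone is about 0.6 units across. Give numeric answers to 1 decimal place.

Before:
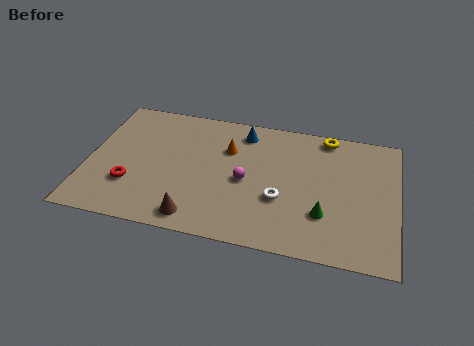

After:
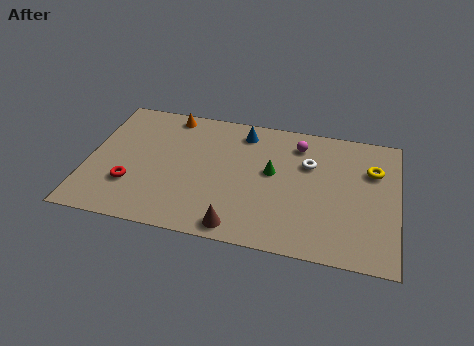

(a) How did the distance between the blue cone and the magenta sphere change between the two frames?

-0.7

Before: roughly 3.5 units apart; after: 2.8. That's 0.7 units closer together.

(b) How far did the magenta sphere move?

4.1

The magenta sphere moved from about (8.0, 4.3) to (10.5, 7.5), a distance of √(2.5² + 3.2²) ≈ 4.1.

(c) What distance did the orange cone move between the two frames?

3.6

From (7.0, 6.4) to (3.9, 8.3), the orange cone covered √(3.1² + 1.9²) ≈ 3.6 units.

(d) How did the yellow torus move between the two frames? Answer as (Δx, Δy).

(2.4, -2.0)

The yellow torus was at about (11.9, 8.4) and moved to about (14.3, 6.4).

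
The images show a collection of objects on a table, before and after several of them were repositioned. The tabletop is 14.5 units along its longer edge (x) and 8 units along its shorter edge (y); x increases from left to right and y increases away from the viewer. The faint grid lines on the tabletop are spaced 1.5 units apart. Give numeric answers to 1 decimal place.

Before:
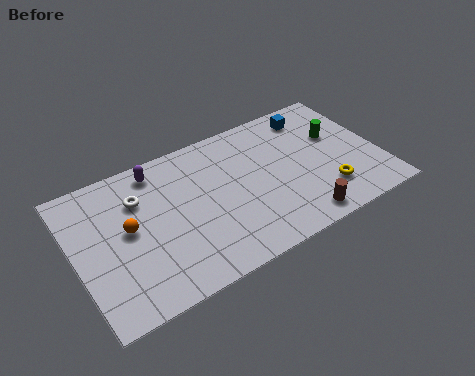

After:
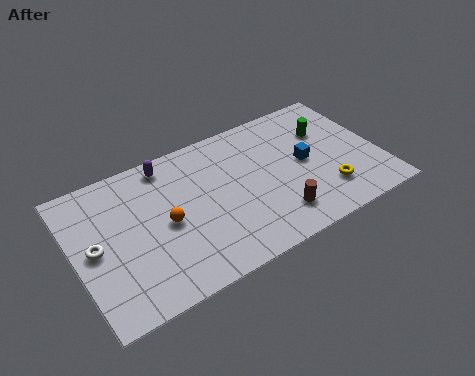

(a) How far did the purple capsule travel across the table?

0.5

The purple capsule moved from about (4.2, 6.9) to (4.7, 7.0), a distance of √(0.5² + 0.1²) ≈ 0.5.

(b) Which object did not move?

the yellow torus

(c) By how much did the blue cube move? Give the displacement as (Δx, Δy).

(-0.8, -2.6)

The blue cube started near (11.8, 6.7) and ended near (11.0, 4.1).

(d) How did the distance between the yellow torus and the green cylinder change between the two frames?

+0.4

The distance was about 3.2 in the first image and 3.6 in the second, so they moved 0.4 units further apart.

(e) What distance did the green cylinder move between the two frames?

0.6

The green cylinder was near (12.7, 5.0) before and (12.3, 5.5) after, so it travelled √(0.4² + 0.5²) ≈ 0.6 units.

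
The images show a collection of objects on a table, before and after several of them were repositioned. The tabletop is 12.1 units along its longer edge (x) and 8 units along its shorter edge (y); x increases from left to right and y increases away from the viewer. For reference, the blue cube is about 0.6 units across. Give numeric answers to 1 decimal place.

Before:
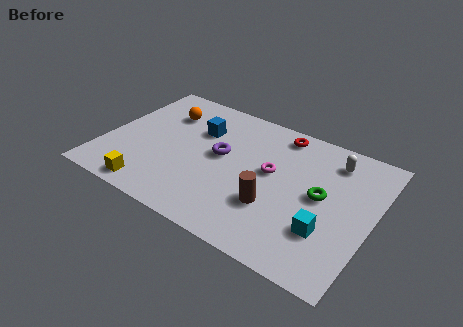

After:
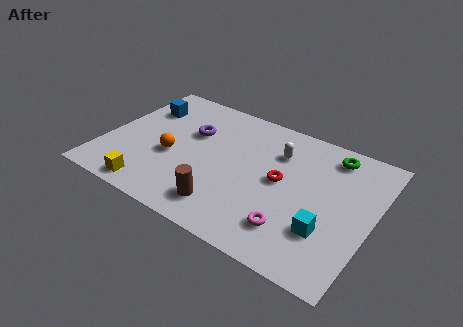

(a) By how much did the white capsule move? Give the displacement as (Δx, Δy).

(-2.4, -0.7)

The white capsule started near (10.0, 6.5) and ended near (7.6, 5.8).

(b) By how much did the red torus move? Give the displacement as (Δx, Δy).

(0.5, -2.8)

The red torus started near (7.5, 7.0) and ended near (8.0, 4.2).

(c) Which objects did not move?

the cyan cube and the yellow cube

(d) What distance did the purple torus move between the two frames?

1.7

From (5.2, 4.4) to (3.7, 5.2), the purple torus covered √(1.5² + 0.8²) ≈ 1.7 units.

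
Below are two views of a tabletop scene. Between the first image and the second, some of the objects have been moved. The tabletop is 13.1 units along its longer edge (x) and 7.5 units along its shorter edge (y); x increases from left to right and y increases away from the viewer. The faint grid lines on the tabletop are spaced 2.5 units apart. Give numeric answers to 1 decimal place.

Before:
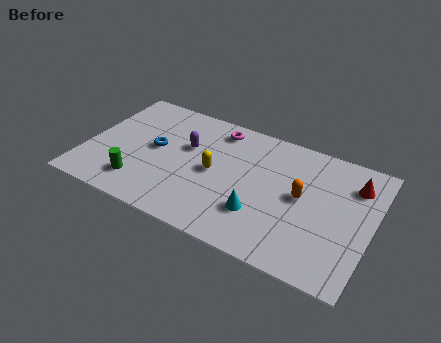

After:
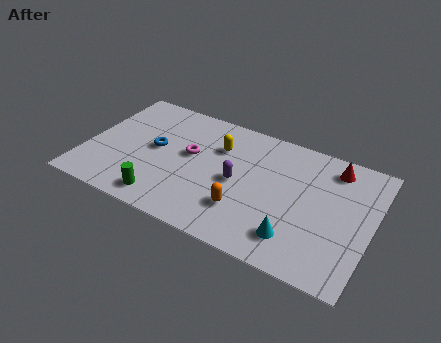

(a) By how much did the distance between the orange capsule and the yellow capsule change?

-0.4

They were about 4.0 units apart before and 3.6 after — 0.4 units closer together.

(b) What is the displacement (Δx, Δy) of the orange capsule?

(-2.4, -1.9)

The orange capsule was at about (9.9, 4.0) and moved to about (7.5, 2.1).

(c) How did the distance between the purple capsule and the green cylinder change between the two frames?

+0.4

They were about 3.6 units apart before and 4.0 after — 0.4 units further apart.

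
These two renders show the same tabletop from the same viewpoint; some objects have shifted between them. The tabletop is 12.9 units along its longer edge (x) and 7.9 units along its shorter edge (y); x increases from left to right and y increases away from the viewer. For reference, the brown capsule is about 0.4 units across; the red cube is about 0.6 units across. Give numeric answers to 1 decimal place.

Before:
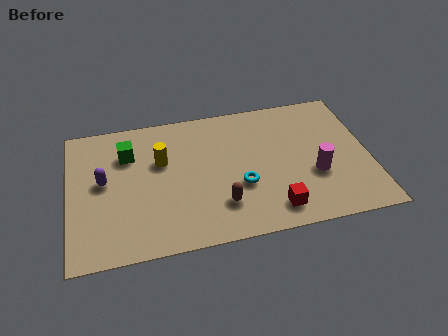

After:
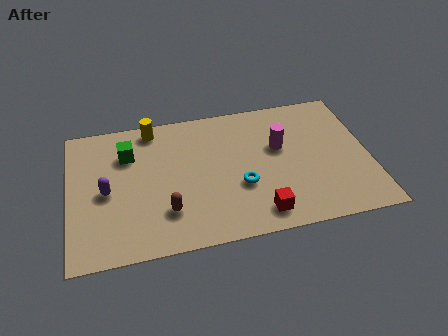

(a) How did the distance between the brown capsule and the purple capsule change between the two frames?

-2.4

They were about 5.4 units apart before and 3.0 after — 2.4 units closer together.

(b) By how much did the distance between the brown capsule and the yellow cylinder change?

+1.1

Before: roughly 3.8 units apart; after: 4.9. That's 1.1 units further apart.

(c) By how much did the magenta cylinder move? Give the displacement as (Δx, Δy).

(-1.4, 1.9)

From the two frames, the magenta cylinder sits at roughly (10.5, 2.9) before and (9.1, 4.8) after.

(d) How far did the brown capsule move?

2.3

From (6.4, 2.0) to (4.1, 2.1), the brown capsule covered √(2.3² + 0.1²) ≈ 2.3 units.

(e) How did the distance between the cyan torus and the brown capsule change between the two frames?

+2.0

The distance was about 1.3 in the first image and 3.3 in the second, so they moved 2.0 units further apart.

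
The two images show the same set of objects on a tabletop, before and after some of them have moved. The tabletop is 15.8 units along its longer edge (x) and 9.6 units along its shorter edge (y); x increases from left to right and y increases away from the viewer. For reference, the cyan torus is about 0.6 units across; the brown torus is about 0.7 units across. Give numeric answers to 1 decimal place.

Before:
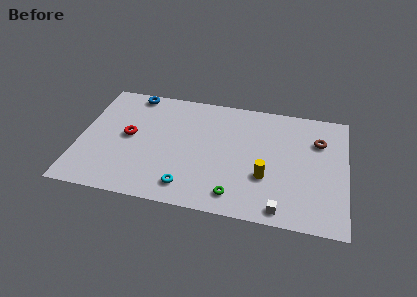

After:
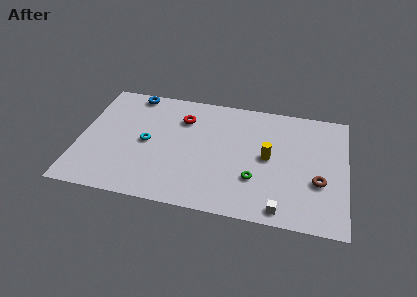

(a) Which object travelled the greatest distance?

the cyan torus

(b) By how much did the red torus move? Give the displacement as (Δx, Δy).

(3.1, 2.1)

The red torus started near (2.9, 5.0) and ended near (6.0, 7.1).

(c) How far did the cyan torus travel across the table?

4.0

From (6.6, 1.6) to (4.0, 4.7), the cyan torus covered √(2.6² + 3.1²) ≈ 4.0 units.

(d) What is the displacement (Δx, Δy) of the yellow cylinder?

(0.1, 1.6)

From the two frames, the yellow cylinder sits at roughly (11.1, 3.3) before and (11.2, 4.9) after.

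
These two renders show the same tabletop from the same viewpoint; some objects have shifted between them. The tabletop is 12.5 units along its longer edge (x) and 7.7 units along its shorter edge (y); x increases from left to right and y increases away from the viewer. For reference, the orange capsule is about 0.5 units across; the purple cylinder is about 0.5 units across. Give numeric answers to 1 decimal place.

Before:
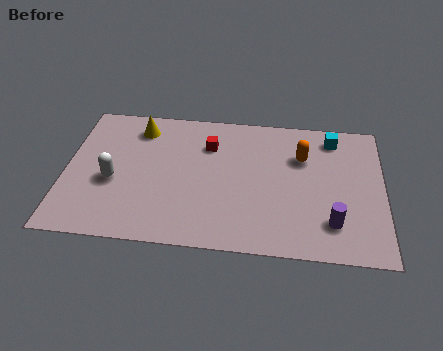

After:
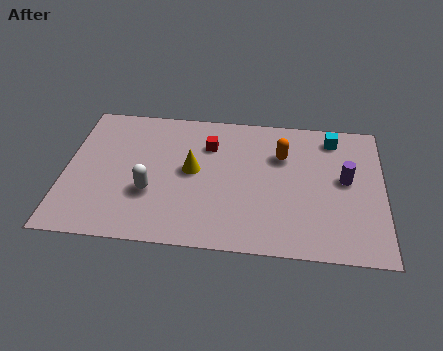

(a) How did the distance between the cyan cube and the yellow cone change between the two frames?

-1.7

The distance was about 7.7 in the first image and 6.0 in the second, so they moved 1.7 units closer together.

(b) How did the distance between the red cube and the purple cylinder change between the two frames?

-0.6

Before: roughly 6.2 units apart; after: 5.6. That's 0.6 units closer together.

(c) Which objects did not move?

the cyan cube and the red cube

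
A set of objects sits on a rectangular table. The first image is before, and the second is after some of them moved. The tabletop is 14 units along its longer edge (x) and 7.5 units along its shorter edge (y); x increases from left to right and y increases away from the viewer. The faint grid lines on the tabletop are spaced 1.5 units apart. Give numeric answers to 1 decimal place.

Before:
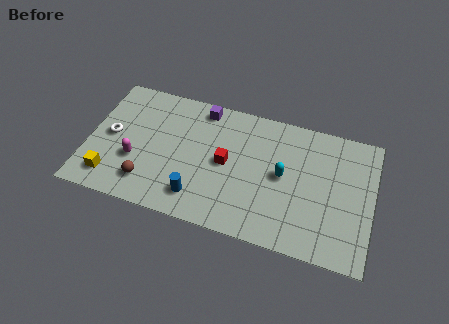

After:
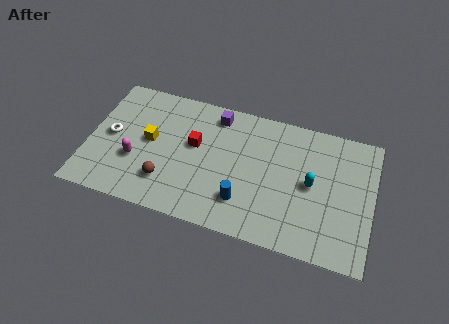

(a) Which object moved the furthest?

the yellow cube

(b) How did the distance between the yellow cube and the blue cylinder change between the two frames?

+0.9

They were about 4.3 units apart before and 5.2 after — 0.9 units further apart.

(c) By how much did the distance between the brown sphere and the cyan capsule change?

+0.4

The distance was about 6.9 in the first image and 7.3 in the second, so they moved 0.4 units further apart.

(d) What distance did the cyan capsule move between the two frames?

1.4

The cyan capsule was near (9.6, 3.9) before and (11.0, 3.8) after, so it travelled √(1.4² + 0.1²) ≈ 1.4 units.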